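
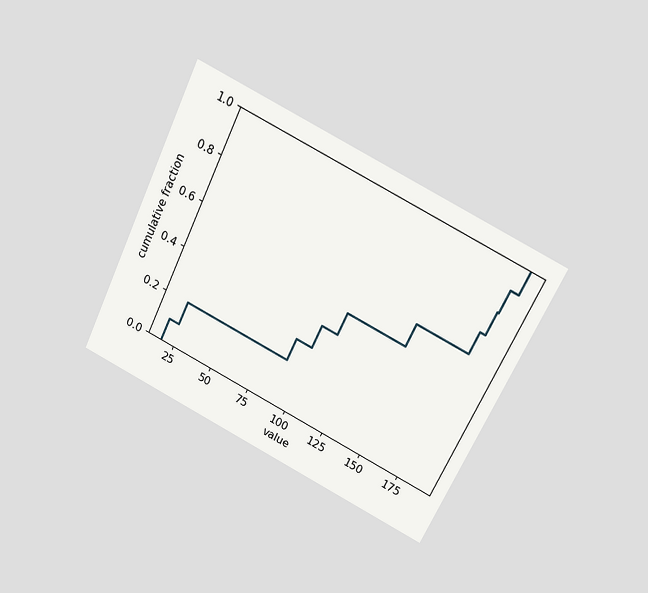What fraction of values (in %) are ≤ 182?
The chart is tilted about 26° clockwise and viewed slightly from above. At x=182 the ECDF step is at 80%.

80%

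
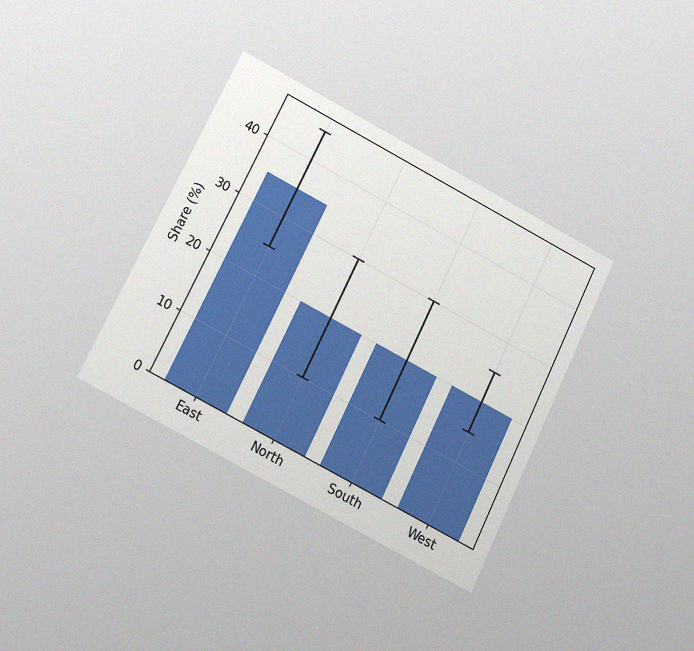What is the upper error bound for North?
The chart is tilted about 26° clockwise and viewed at a slight angle, with some photo noise. The North bar's upper whisker reaches 30%.

30%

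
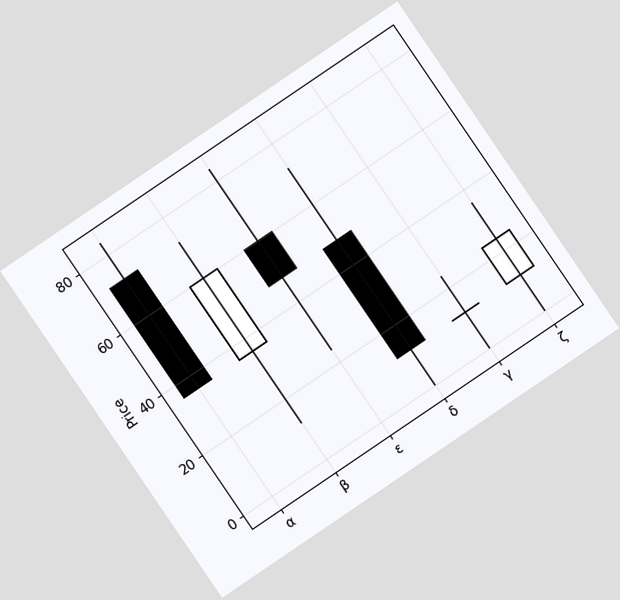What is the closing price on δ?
The chart is tilted about 34° counter-clockwise. The δ candle closes at 12.

12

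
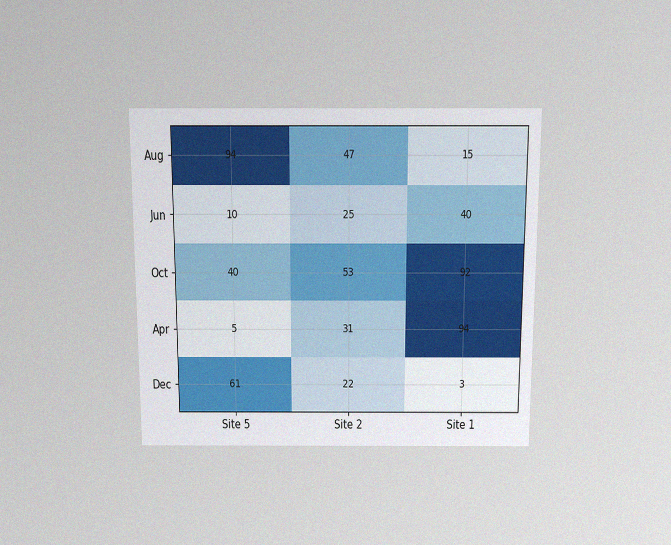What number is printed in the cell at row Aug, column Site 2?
The chart is viewed slightly from above, with some photo noise. The (Aug, Site 2) cell reads 47.

47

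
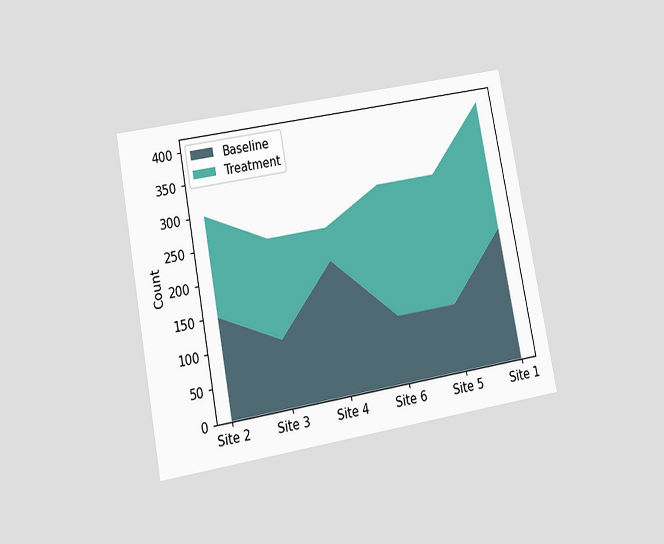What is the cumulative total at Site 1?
400

The chart is tilted about 11° counter-clockwise and viewed slightly from below. The stacked total at Site 1 reaches 400.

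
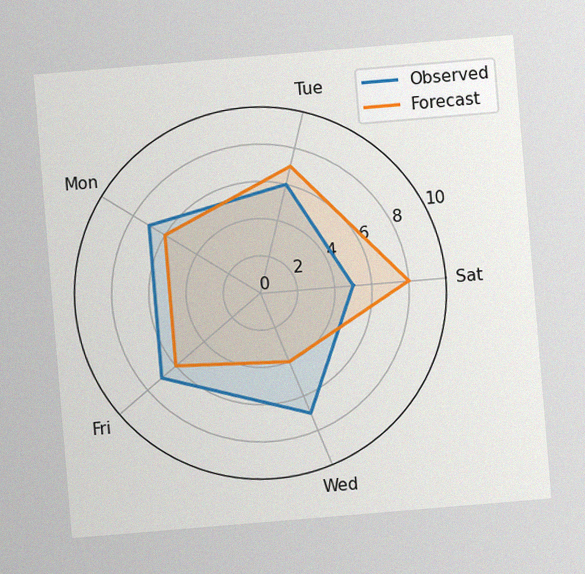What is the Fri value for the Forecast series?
The chart is tilted about 5° counter-clockwise, with some photo noise. On the Fri axis, Forecast reaches 6.

6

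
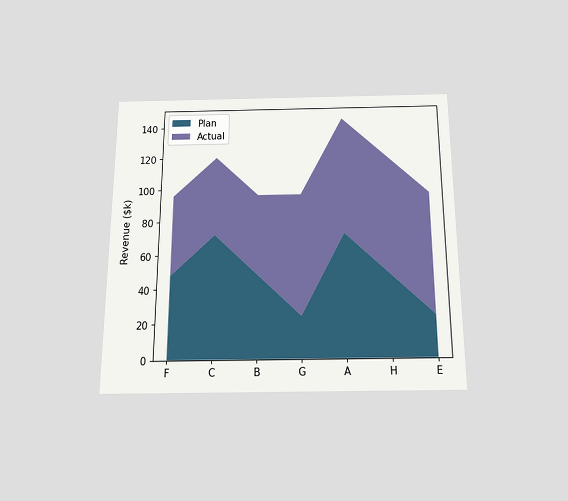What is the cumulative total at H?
$120k

The chart is viewed slightly from below. The stacked total at H reaches $120k.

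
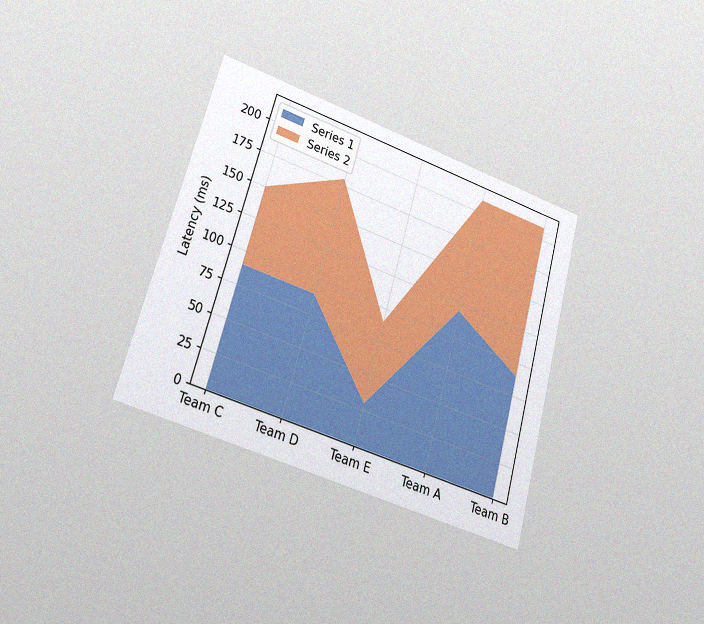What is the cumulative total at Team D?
The chart is tilted about 15° clockwise and viewed at a slight angle, with some photo noise. The stacked total at Team D reaches 180ms.

180ms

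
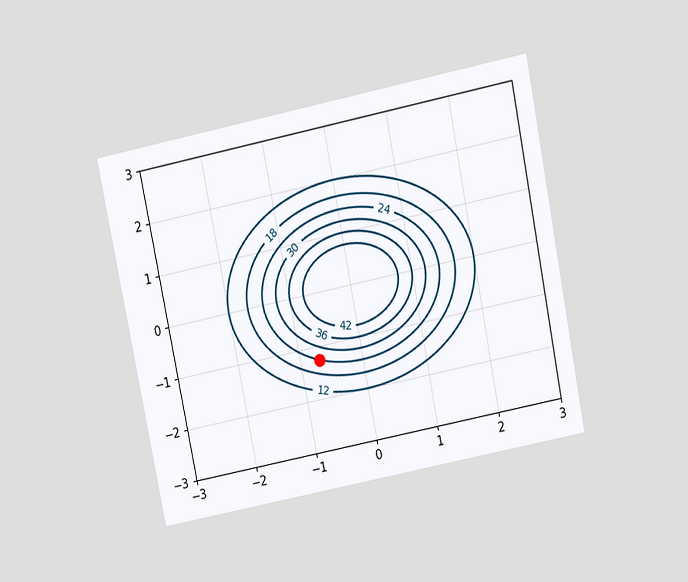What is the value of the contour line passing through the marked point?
The chart is tilted about 11° counter-clockwise and viewed slightly from above. The marked point sits on the contour labelled 24.

24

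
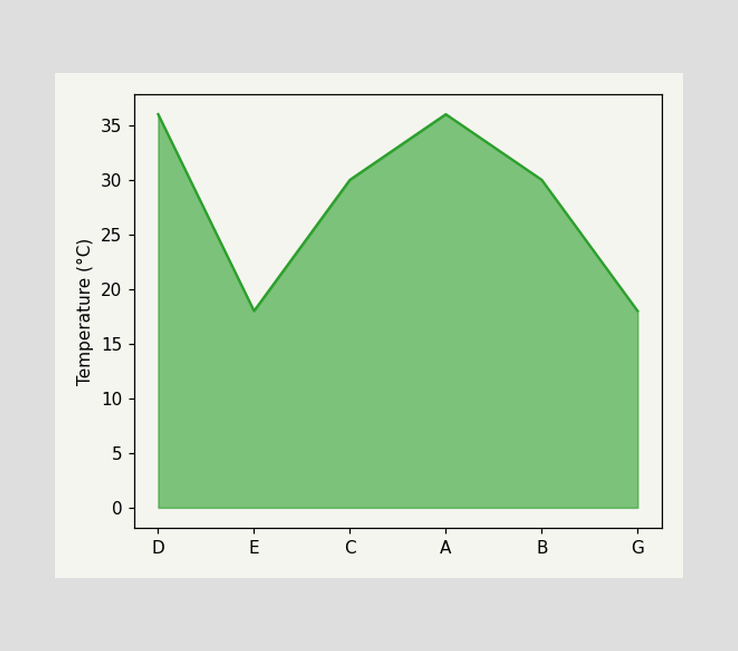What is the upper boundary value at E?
18°C

At E the upper boundary is at 18°C.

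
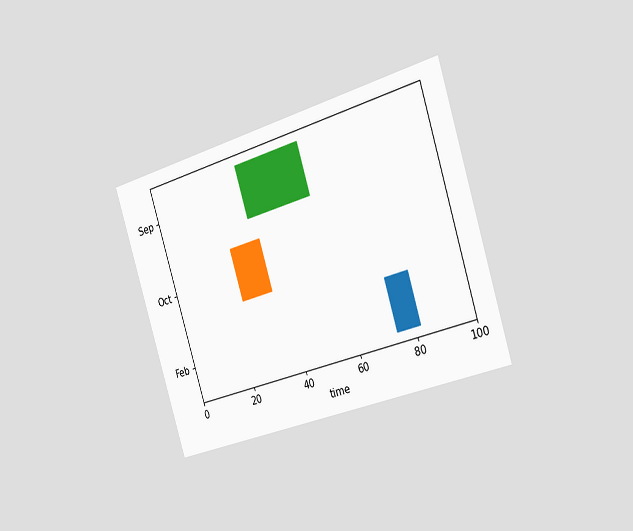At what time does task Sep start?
33

The chart is tilted about 17° counter-clockwise and viewed slightly from the right. The Sep bar begins at t=33.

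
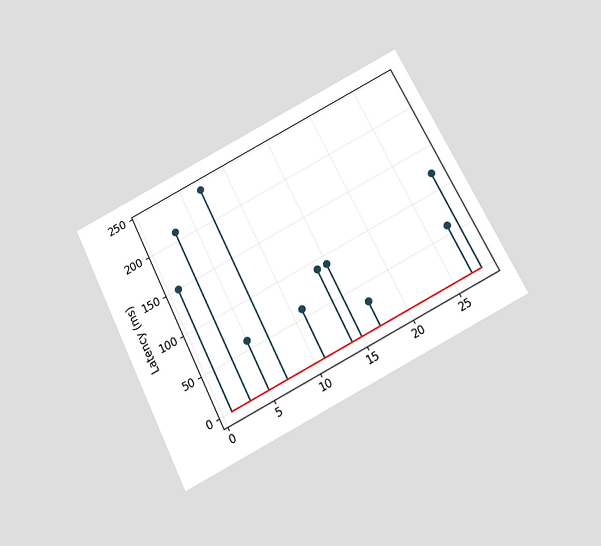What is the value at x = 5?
The chart is tilted about 26° counter-clockwise and viewed slightly from below. The stem at x=5 reaches 60ms.

60ms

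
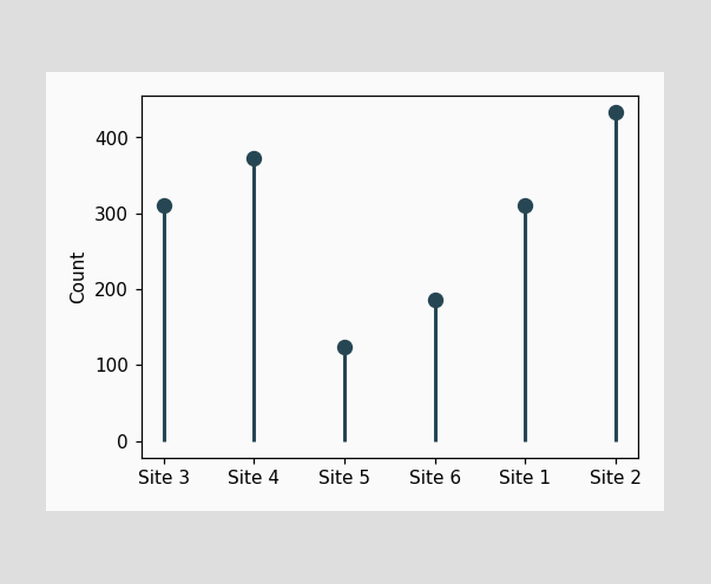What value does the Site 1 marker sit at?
The Site 1 marker sits at 310.

310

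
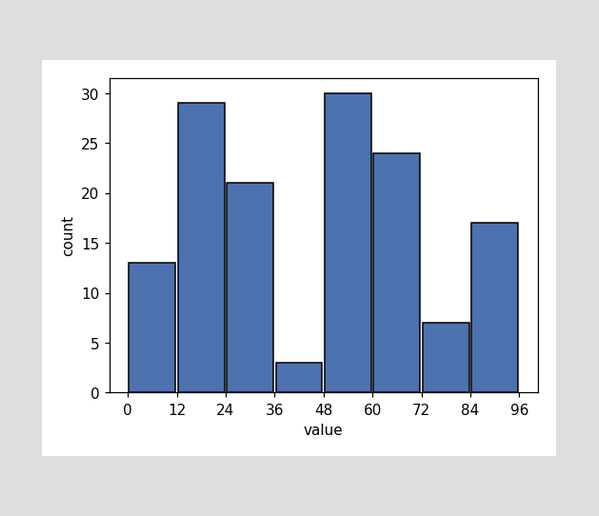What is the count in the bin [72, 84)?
7

The [72, 84) bin has height 7.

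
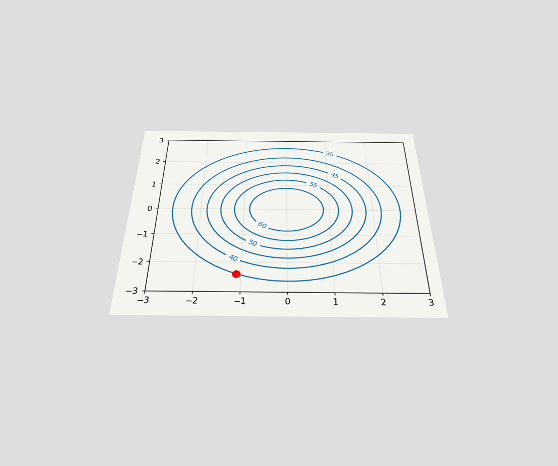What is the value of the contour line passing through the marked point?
The chart is viewed slightly from below. The marked point sits on the contour labelled 35.

35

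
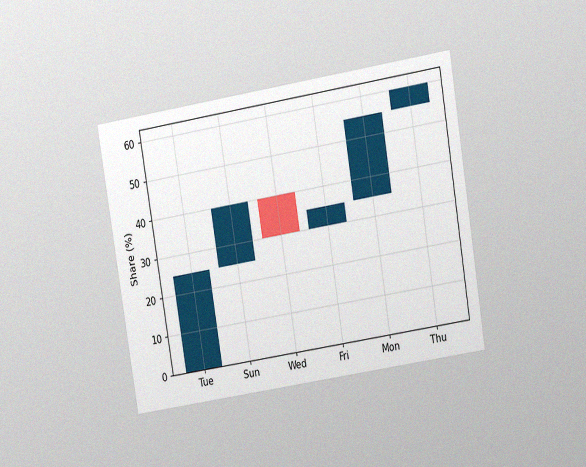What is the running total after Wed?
The chart is tilted about 9° counter-clockwise and viewed at a slight angle, with some photo noise. After Wed the running total reaches 30%.

30%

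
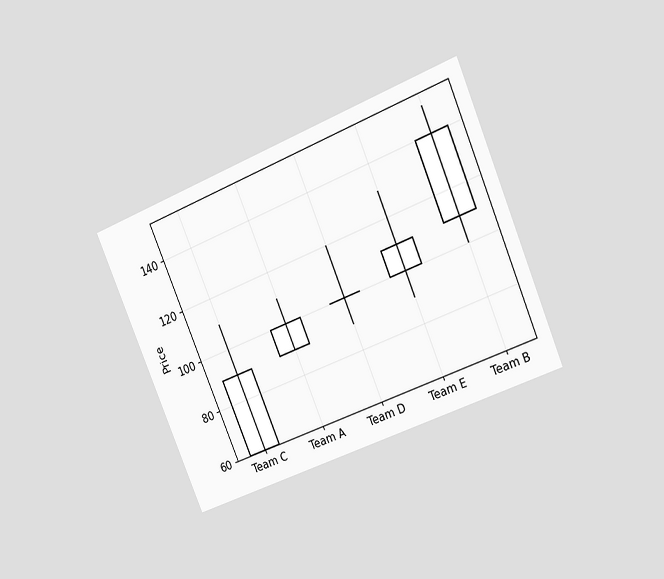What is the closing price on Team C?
90

The chart is tilted about 23° counter-clockwise and viewed at a slight angle. The Team C candle closes at 90.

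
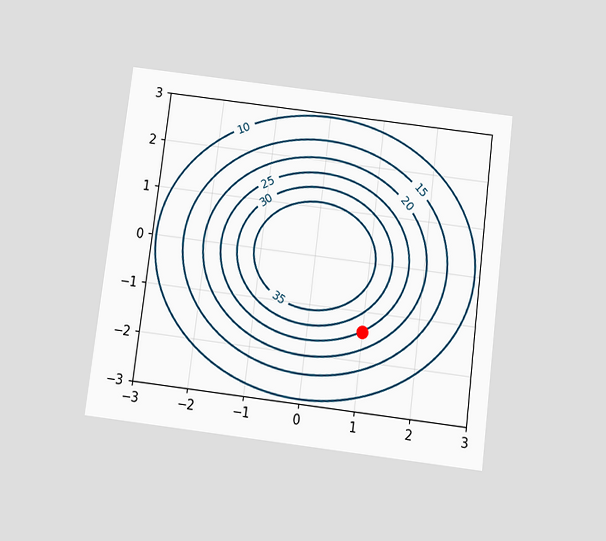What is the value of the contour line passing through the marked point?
The chart is tilted about 7° clockwise and viewed slightly from below. The marked point sits on the contour labelled 25.

25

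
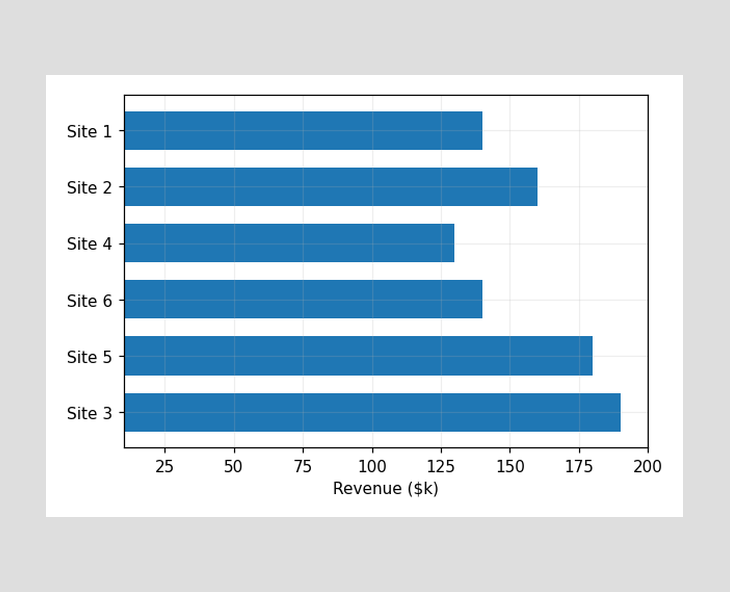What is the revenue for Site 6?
Reading along the chart's x-axis, the Site 6 bar reaches $140k.

$140k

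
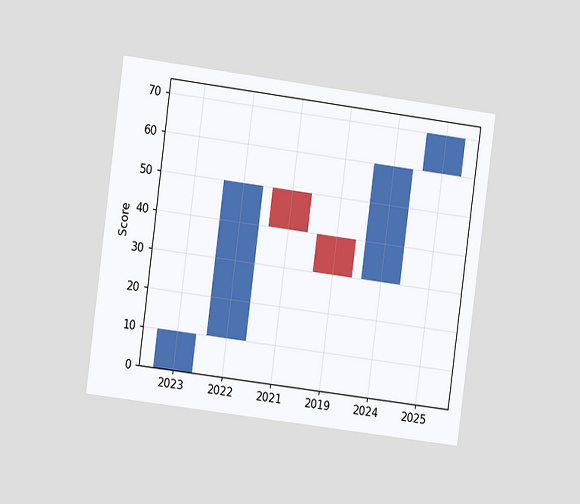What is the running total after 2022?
The chart is tilted about 7° clockwise and viewed at a slight angle. After 2022 the running total reaches 50.

50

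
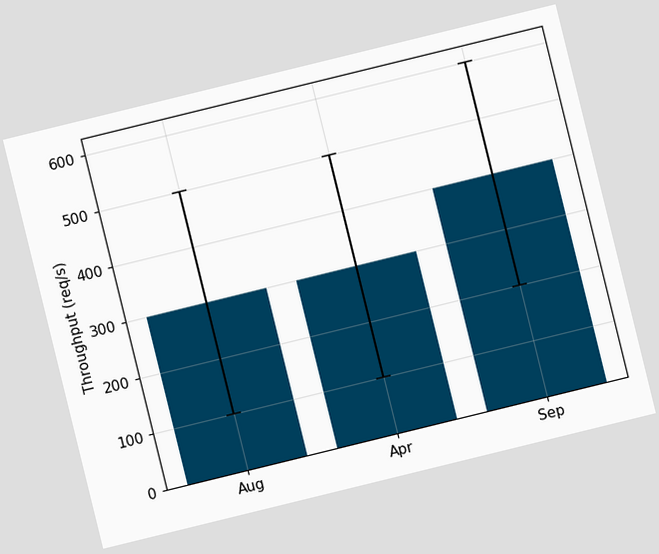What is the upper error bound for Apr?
The chart is tilted about 14° counter-clockwise. The Apr bar's upper whisker reaches 500req/s.

500req/s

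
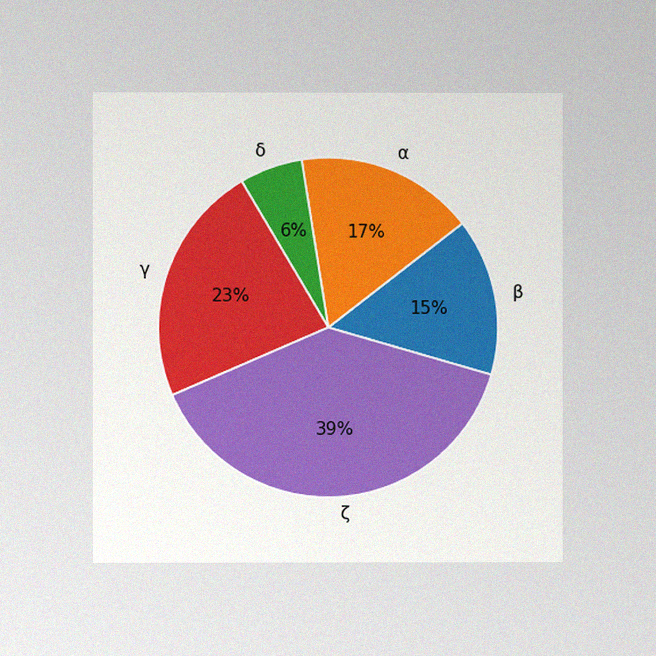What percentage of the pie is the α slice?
17%

The chart is viewed at a slight angle, with some photo noise. The α slice takes up 17% of the pie.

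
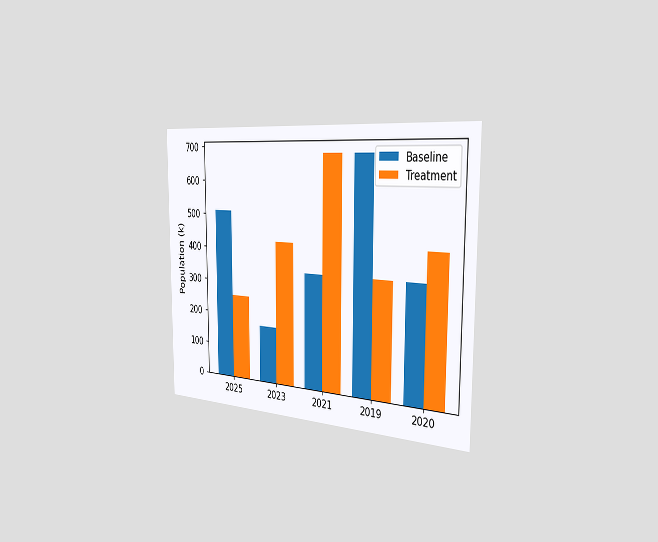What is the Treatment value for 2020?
The chart is viewed slightly from the right. The Treatment bar at 2020 reaches 425k on the y-axis.

425k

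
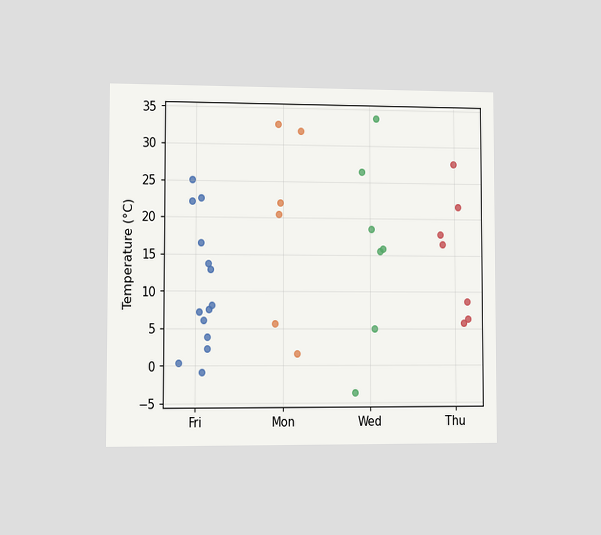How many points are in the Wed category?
The chart is viewed slightly from the left. Counting the markers in the Wed column gives 7.

7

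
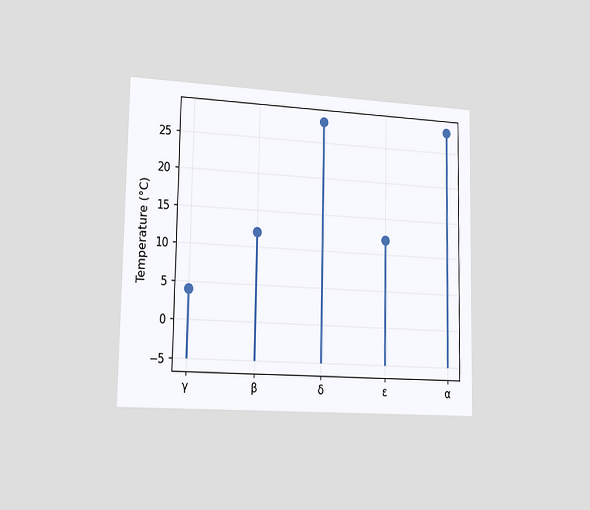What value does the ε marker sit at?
The chart is viewed slightly from the left. The ε marker sits at 12°C.

12°C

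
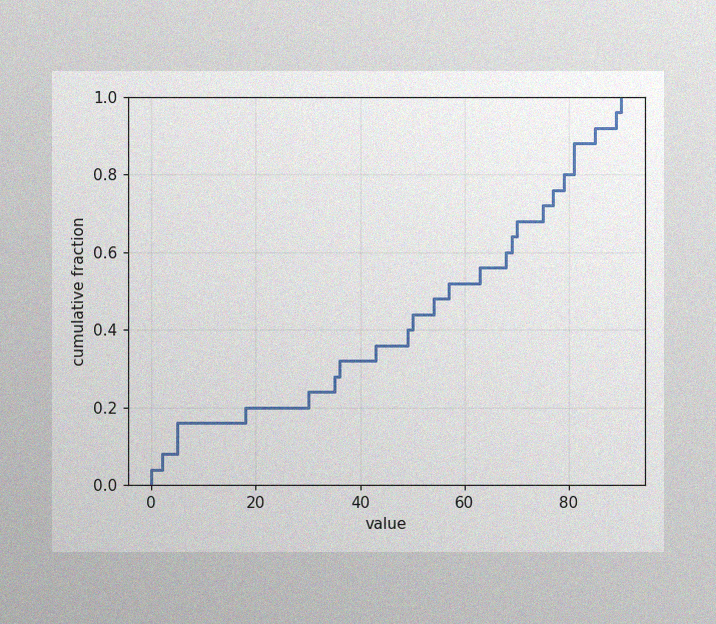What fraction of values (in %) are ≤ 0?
The image has some photo noise and uneven lighting. At x=0 the ECDF step is at 4%.

4%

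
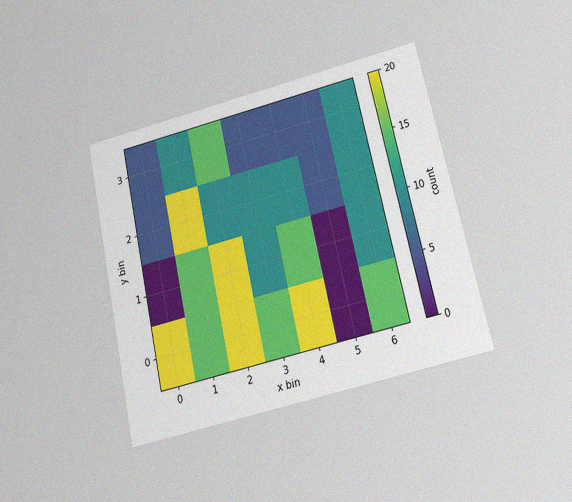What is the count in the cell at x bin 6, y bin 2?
10

The chart is tilted about 13° counter-clockwise and viewed slightly from below, with some photo noise. Matching the cell (6, 2) against the colorbar gives 10.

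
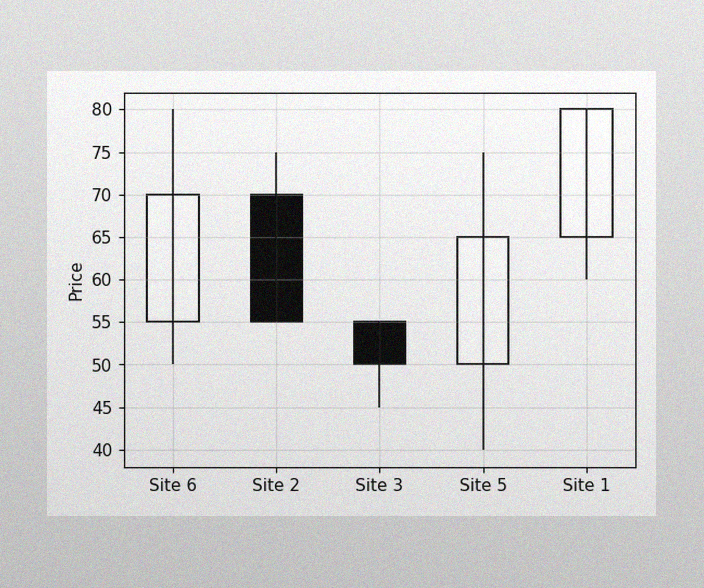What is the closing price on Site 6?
The image has some photo noise and uneven lighting. The Site 6 candle closes at 70.

70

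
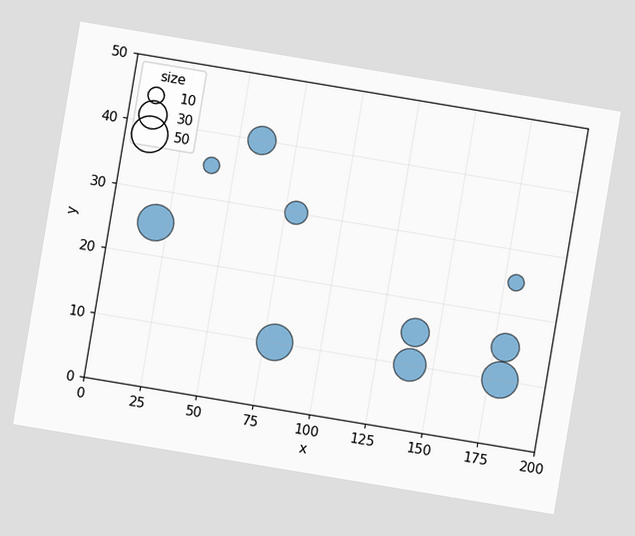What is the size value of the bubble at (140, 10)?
The chart is tilted about 9° clockwise. Matching the bubble at (140, 10) against the size legend gives 40.

40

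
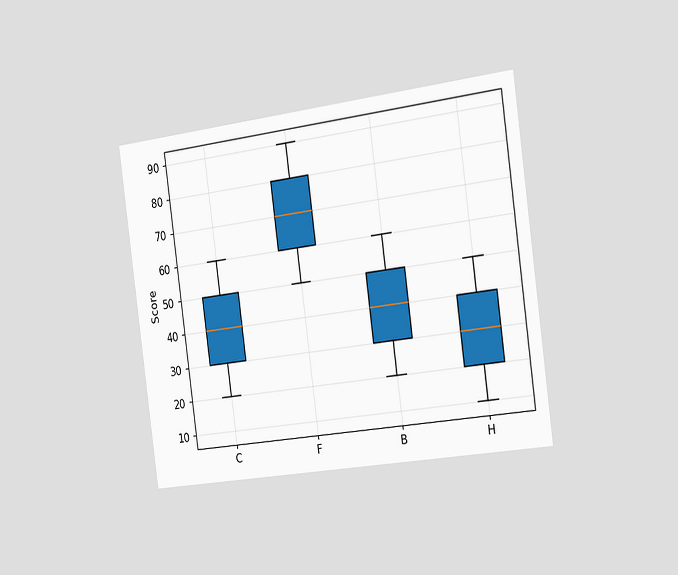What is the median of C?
The chart is tilted about 8° counter-clockwise and viewed slightly from the right. The median line in the C box sits at 40.

40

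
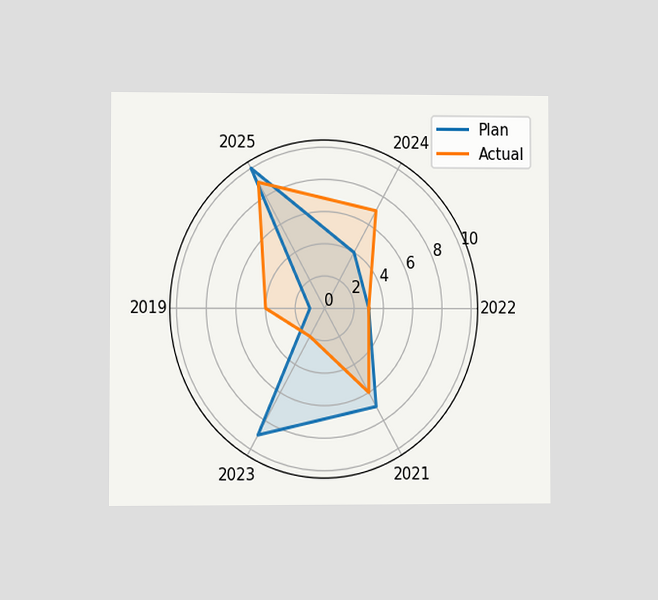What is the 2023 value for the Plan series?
9

The chart is viewed at a slight angle. On the 2023 axis, Plan reaches 9.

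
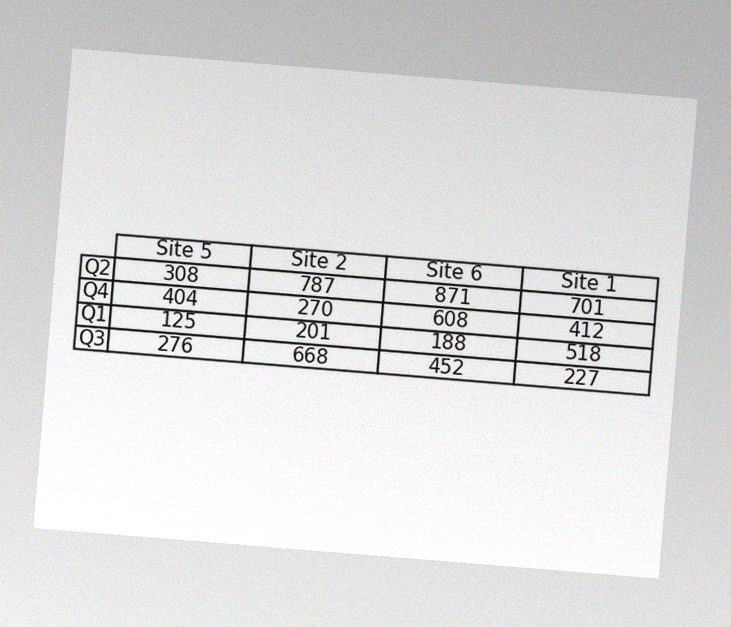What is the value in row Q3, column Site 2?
The chart is tilted about 5° clockwise, with some photo noise. The (Q3, Site 2) cell reads 668.

668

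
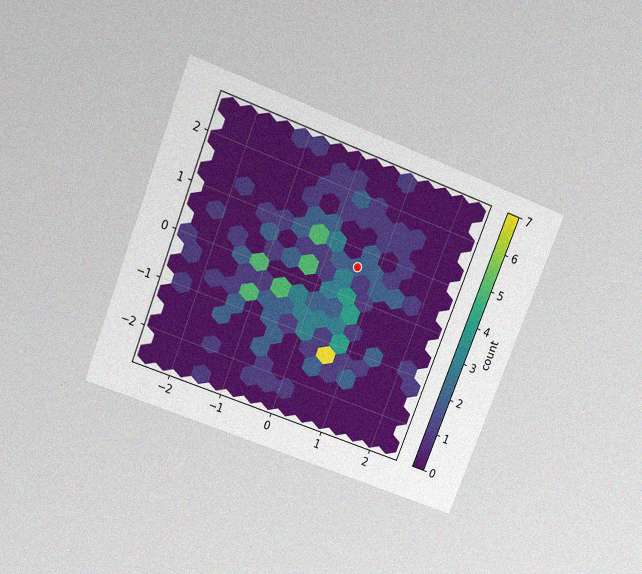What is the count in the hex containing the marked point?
2

The chart is tilted about 21° clockwise and viewed slightly from above, with some photo noise. The marked hex reads 2 on the colorbar.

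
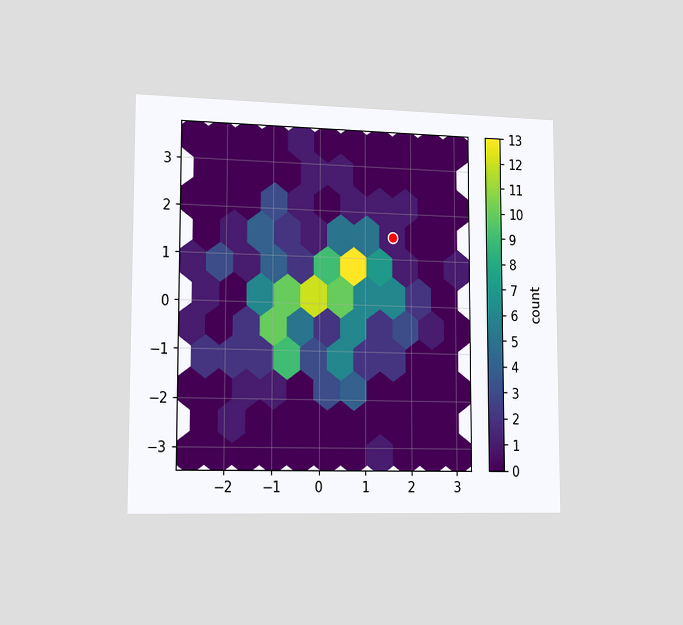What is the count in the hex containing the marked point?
1

The chart is viewed slightly from the left. The marked hex reads 1 on the colorbar.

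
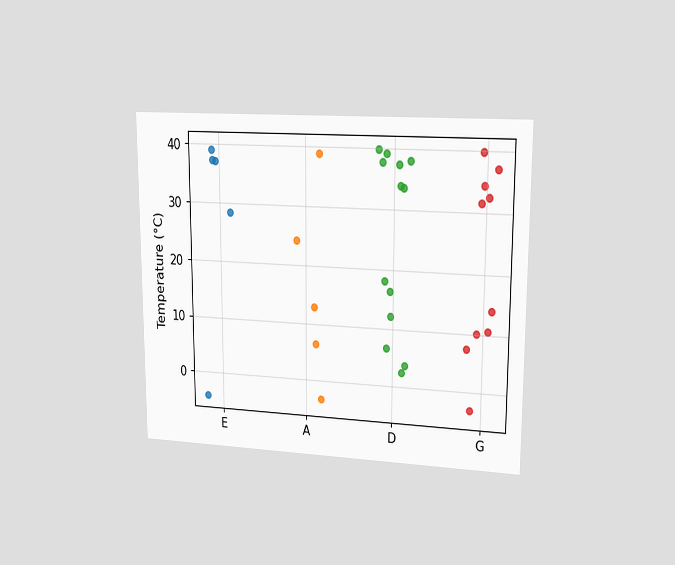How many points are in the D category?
13

The chart is viewed at a slight angle. Counting the markers in the D column gives 13.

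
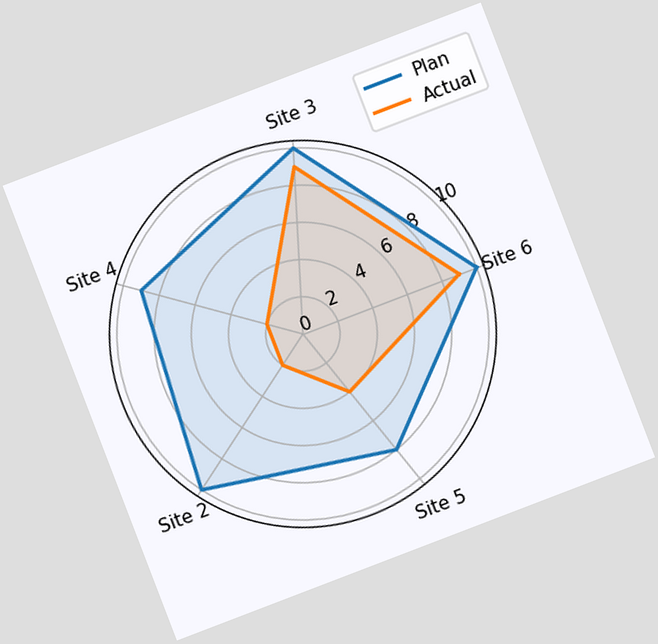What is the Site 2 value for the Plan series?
The chart is tilted about 21° counter-clockwise. On the Site 2 axis, Plan reaches 10.

10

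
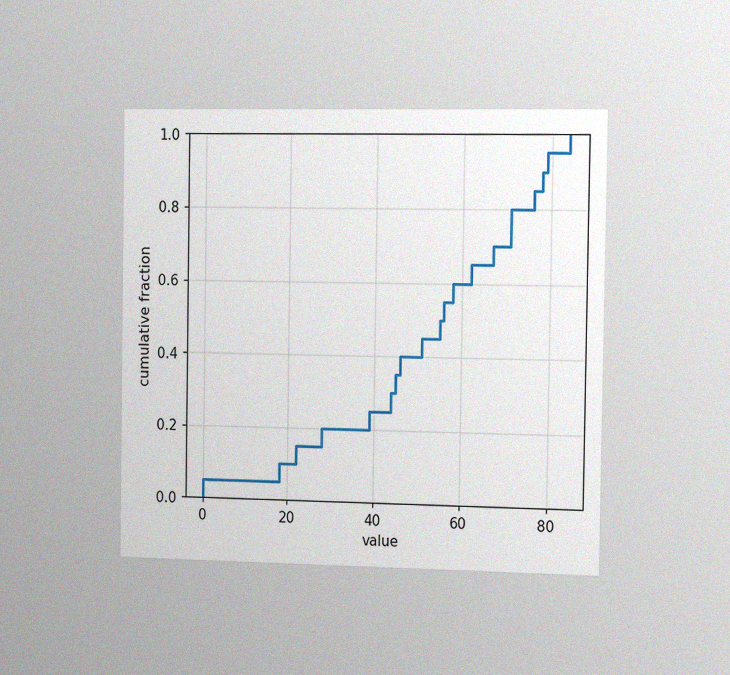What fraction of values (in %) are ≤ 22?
The chart is viewed slightly from the right, with some photo noise. At x=22 the ECDF step is at 15%.

15%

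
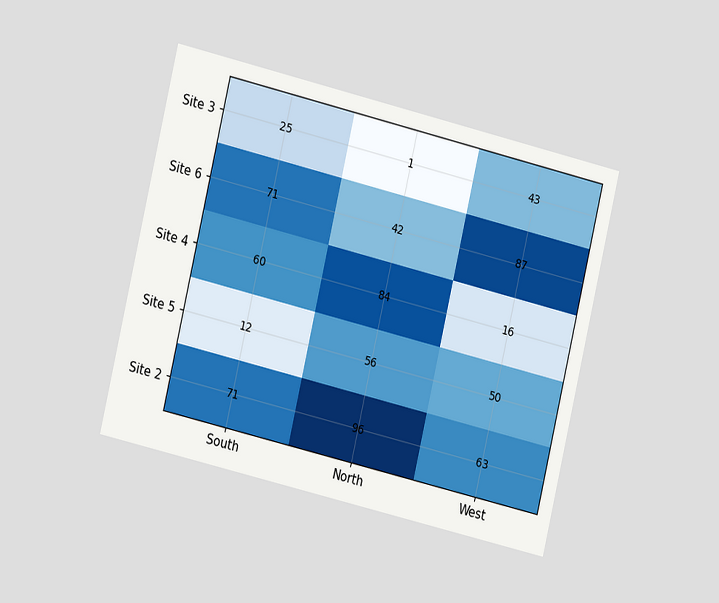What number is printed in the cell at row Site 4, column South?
60

The chart is tilted about 13° clockwise and viewed at a slight angle. The (Site 4, South) cell reads 60.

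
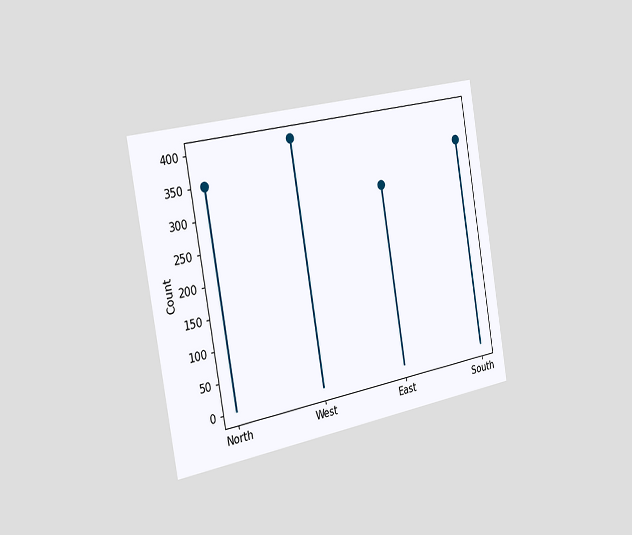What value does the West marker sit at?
400

The chart is tilted about 10° counter-clockwise and viewed slightly from the left. The West marker sits at 400.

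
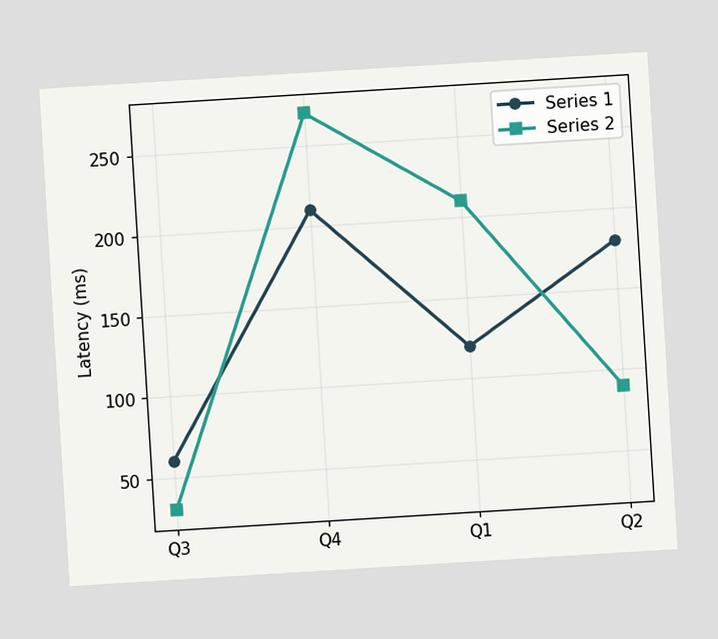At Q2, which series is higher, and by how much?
The chart is tilted about 3° counter-clockwise. At Q2, Series 1 sits above the other line by 90ms.

Series 1, by 90ms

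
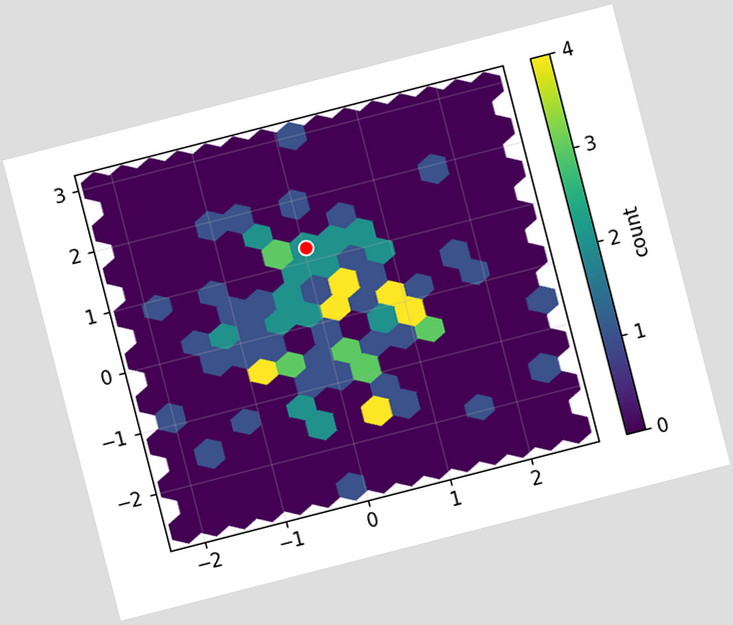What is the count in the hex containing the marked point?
2

The chart is tilted about 14° counter-clockwise. The marked hex reads 2 on the colorbar.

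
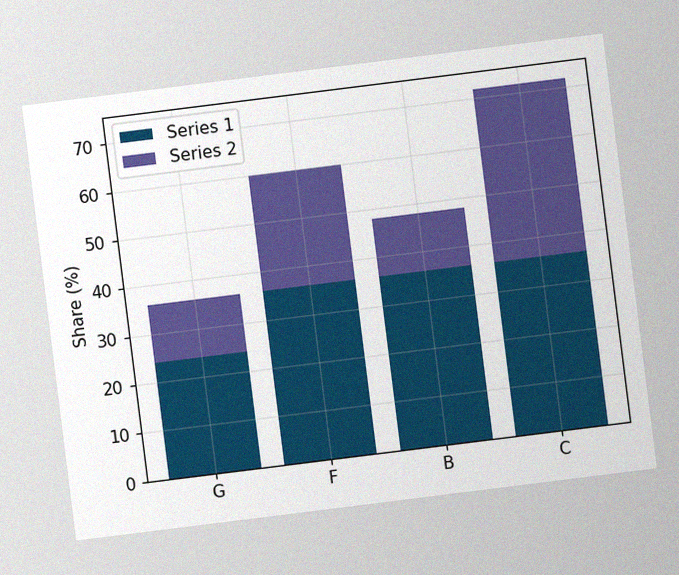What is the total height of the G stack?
36%

The chart is tilted about 7° counter-clockwise, with some photo noise. The G stack's top reaches 36% on the y-axis.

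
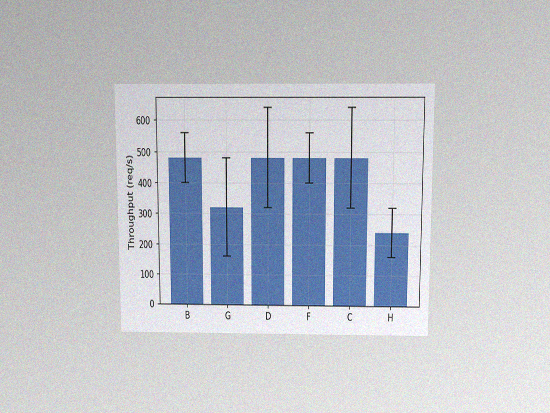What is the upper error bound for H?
320req/s

The chart is viewed slightly from above, with some photo noise. The H bar's upper whisker reaches 320req/s.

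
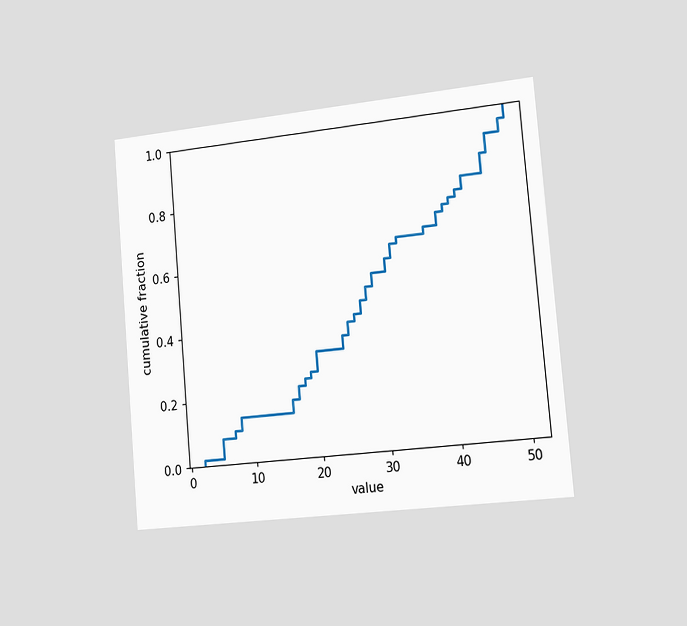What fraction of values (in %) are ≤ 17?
The chart is tilted about 5° counter-clockwise and viewed slightly from the right. At x=17 the ECDF step is at 22%.

22%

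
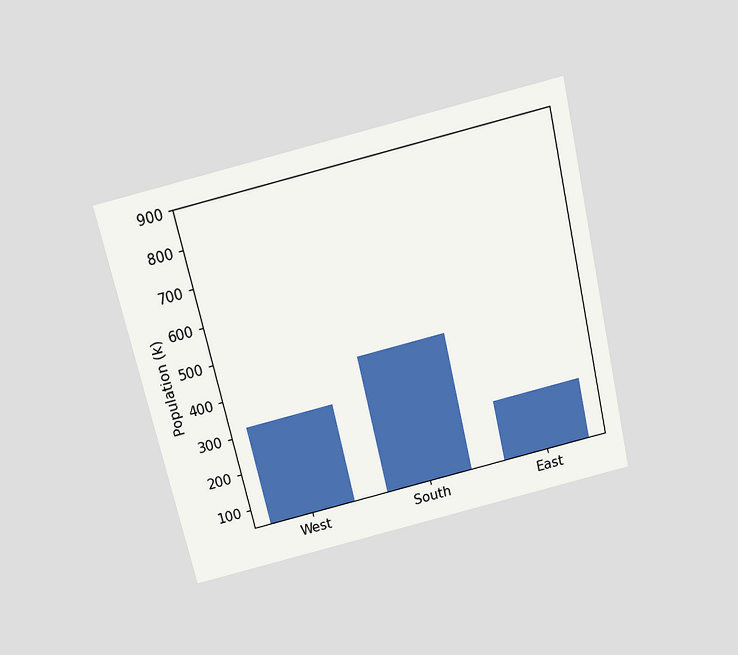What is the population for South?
The chart is tilted about 13° counter-clockwise and viewed slightly from above. Reading along the chart's y-axis, the South bar reaches 424k.

424k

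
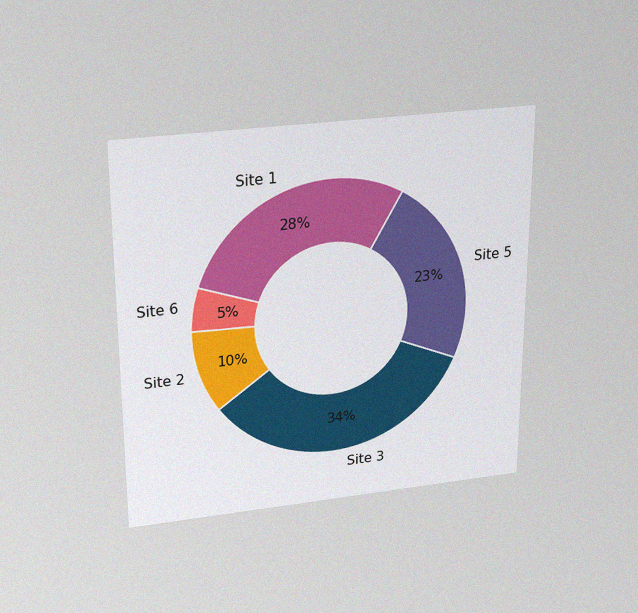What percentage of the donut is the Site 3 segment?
The chart is viewed slightly from above, with some photo noise. The Site 3 segment takes up 34% of the ring.

34%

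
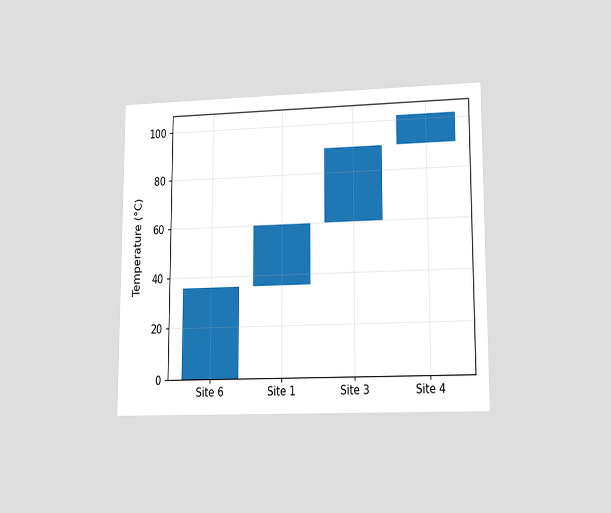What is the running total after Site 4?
The chart is viewed at a slight angle. After Site 4 the running total reaches 102°C.

102°C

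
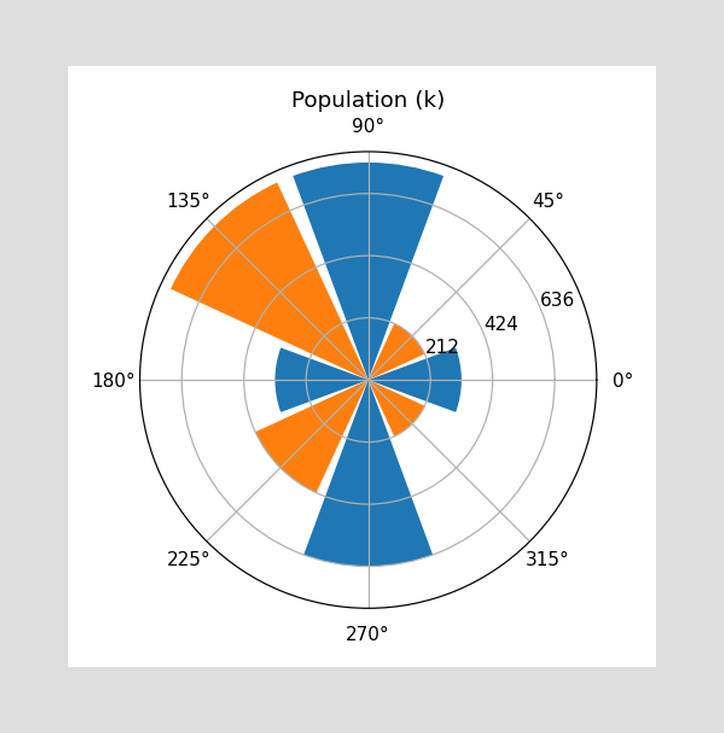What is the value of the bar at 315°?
The bar at 315° reaches 212k on the radial axis.

212k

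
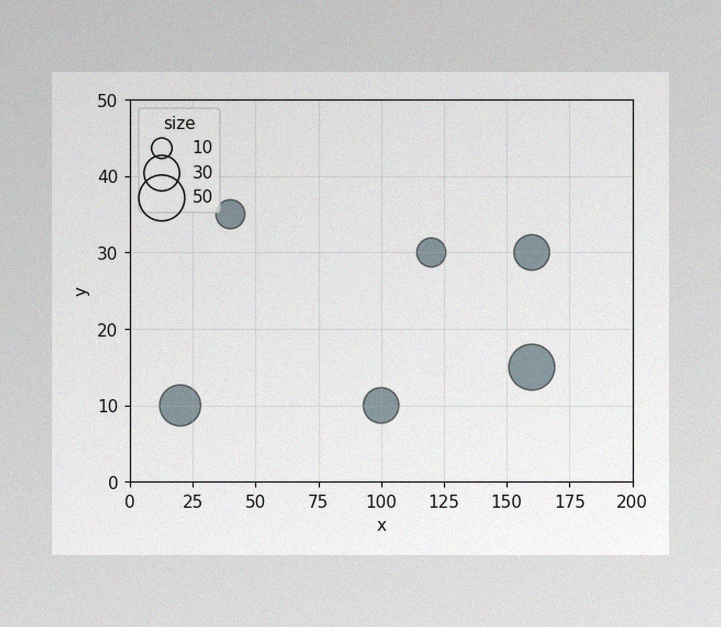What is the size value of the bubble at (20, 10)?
The image has some photo noise and uneven lighting. Matching the bubble at (20, 10) against the size legend gives 40.

40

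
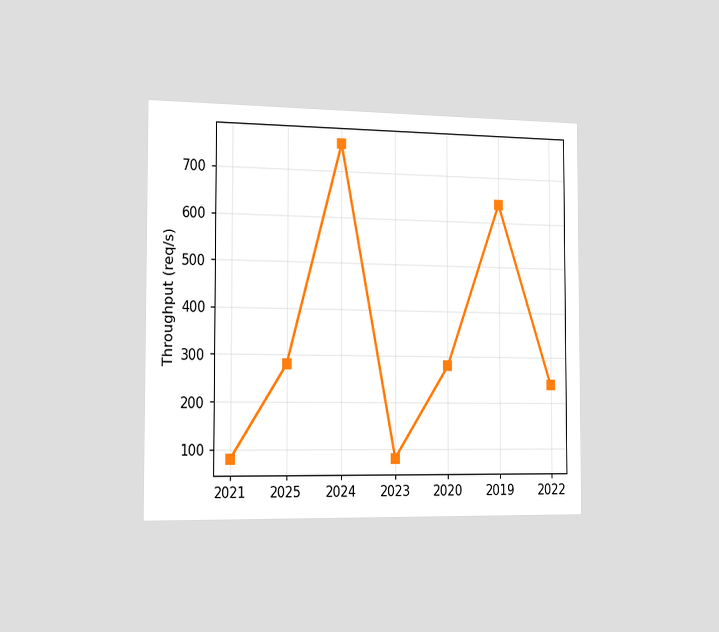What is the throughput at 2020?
280req/s

The chart is viewed slightly from the left. At 2020, the line is at 280req/s.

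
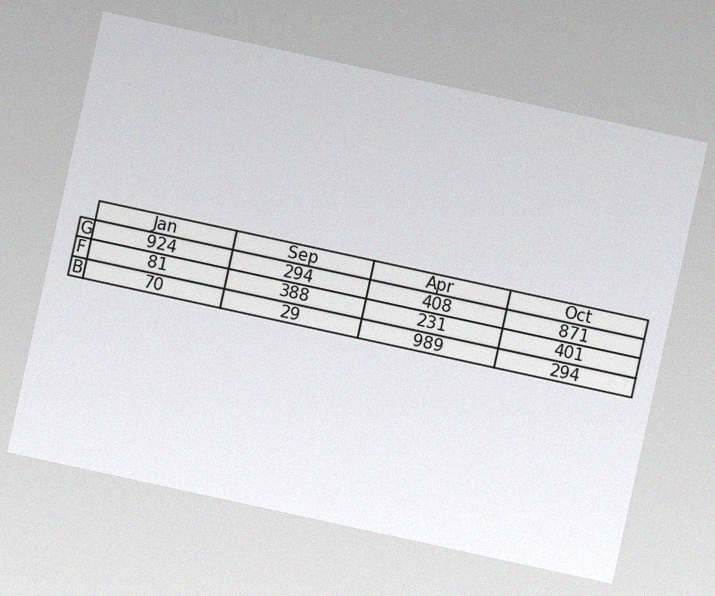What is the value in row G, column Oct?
871

The chart is tilted about 12° clockwise, with some photo noise. The (G, Oct) cell reads 871.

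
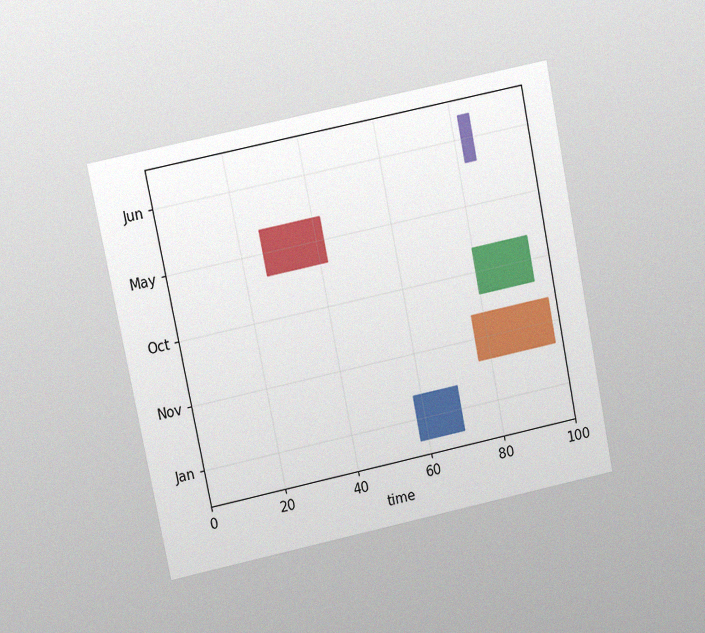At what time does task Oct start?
The chart is tilted about 11° counter-clockwise and viewed at a slight angle, with some photo noise. The Oct bar begins at t=80.

80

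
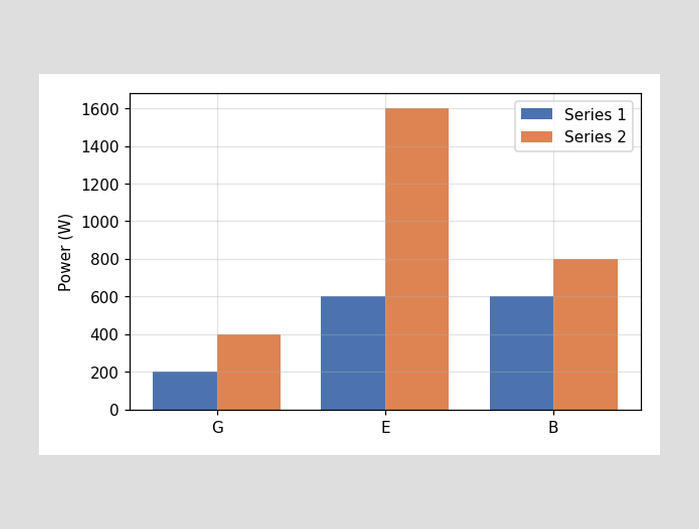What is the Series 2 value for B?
The Series 2 bar at B reaches 800W on the y-axis.

800W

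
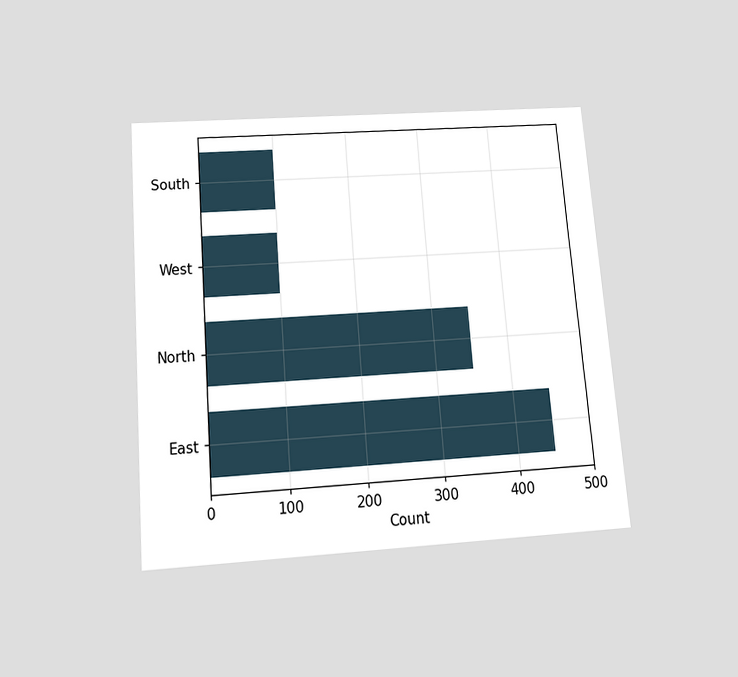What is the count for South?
The chart is tilted about 4° counter-clockwise and viewed slightly from below. Reading along the chart's x-axis, the South bar reaches 100.

100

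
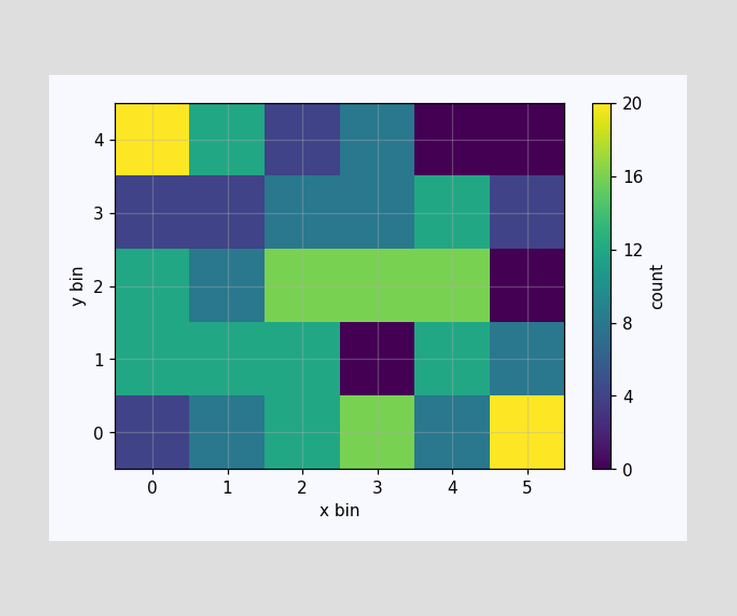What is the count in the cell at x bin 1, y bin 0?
8

Matching the cell (1, 0) against the colorbar gives 8.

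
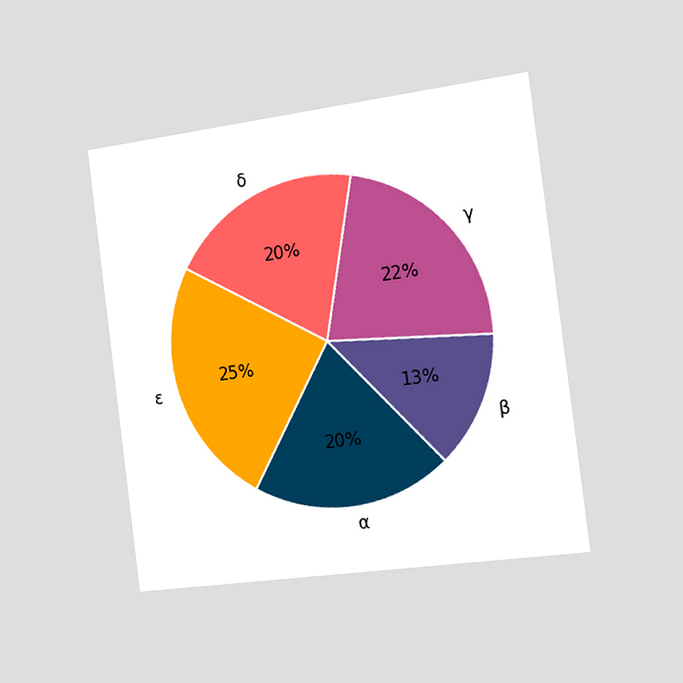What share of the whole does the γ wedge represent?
The chart is tilted about 7° counter-clockwise and viewed slightly from the right. The γ slice takes up 22% of the pie.

22%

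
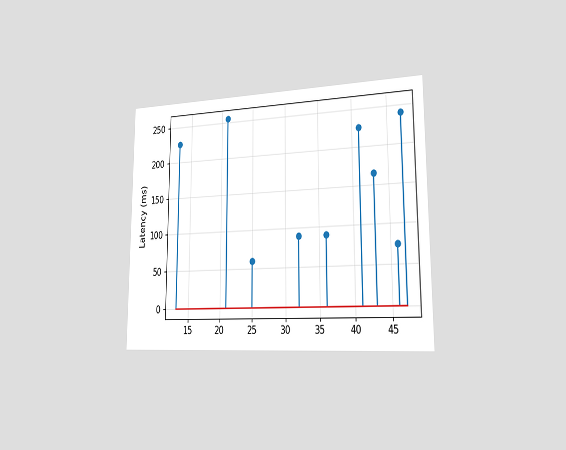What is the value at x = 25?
60ms

The chart is viewed slightly from the right. The stem at x=25 reaches 60ms.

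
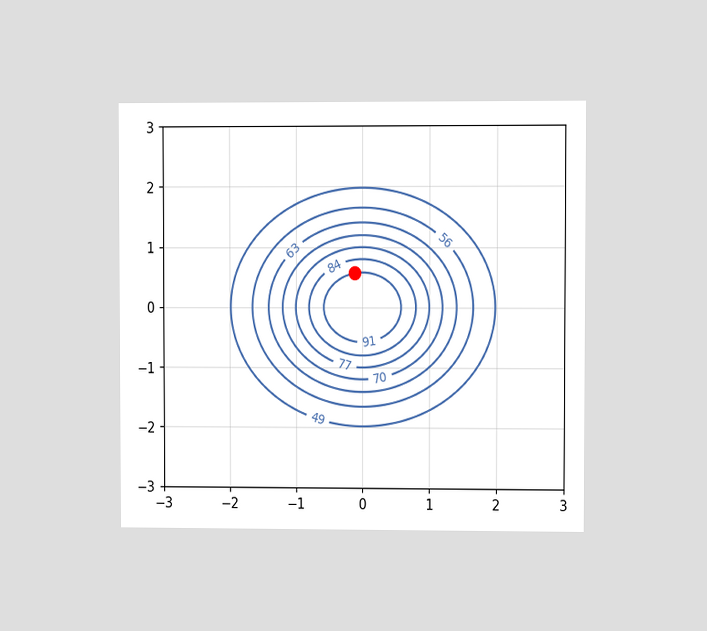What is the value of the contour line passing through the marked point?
The chart is viewed at a slight angle. The marked point sits on the contour labelled 91.

91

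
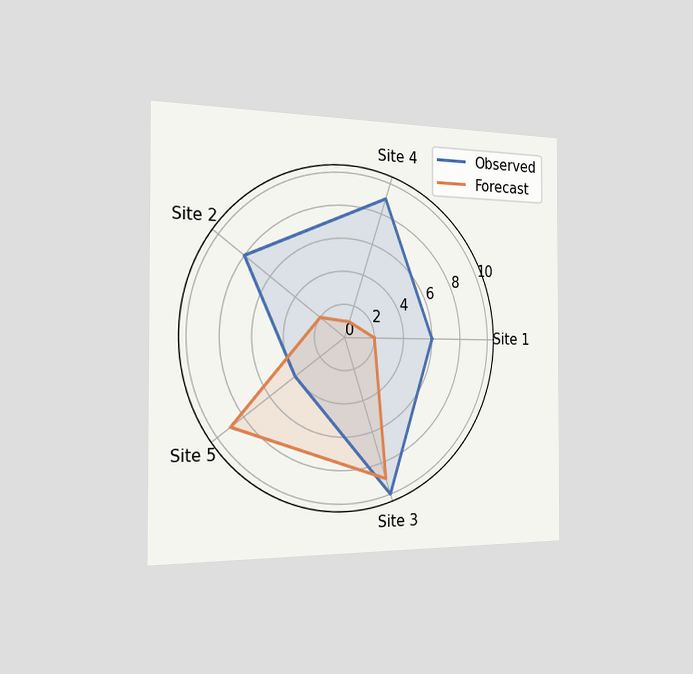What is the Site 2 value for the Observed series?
8

The chart is viewed slightly from the left. On the Site 2 axis, Observed reaches 8.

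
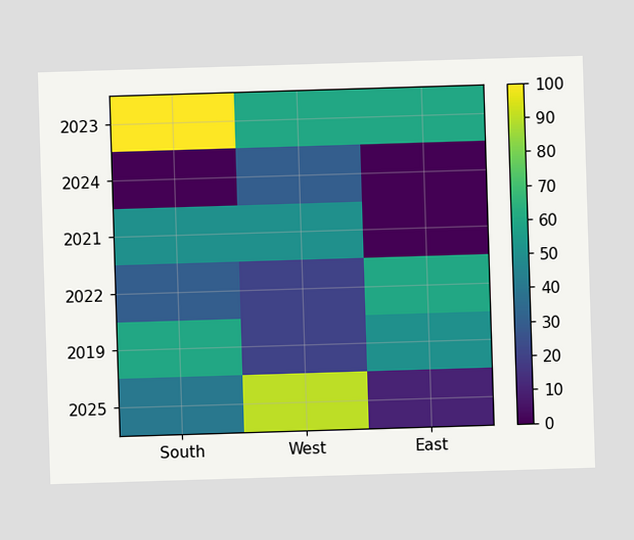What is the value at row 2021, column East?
Matching cell (2021, East) against the colorbar gives 0.

0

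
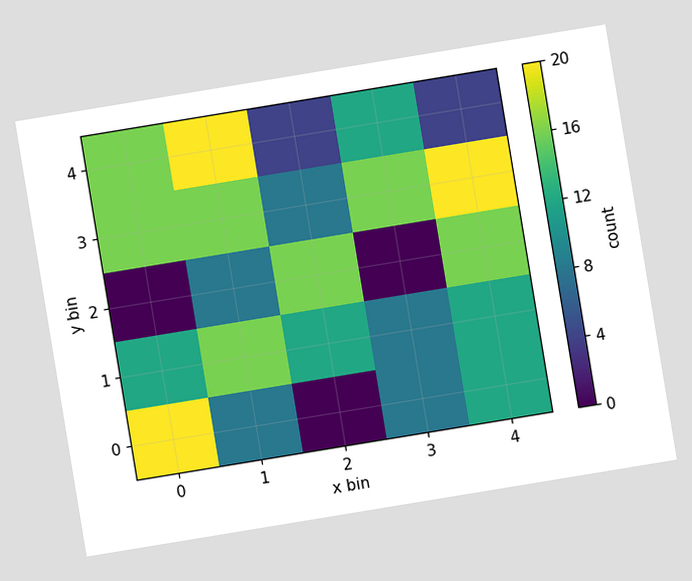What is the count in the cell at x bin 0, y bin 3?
16

The chart is tilted about 9° counter-clockwise. Matching the cell (0, 3) against the colorbar gives 16.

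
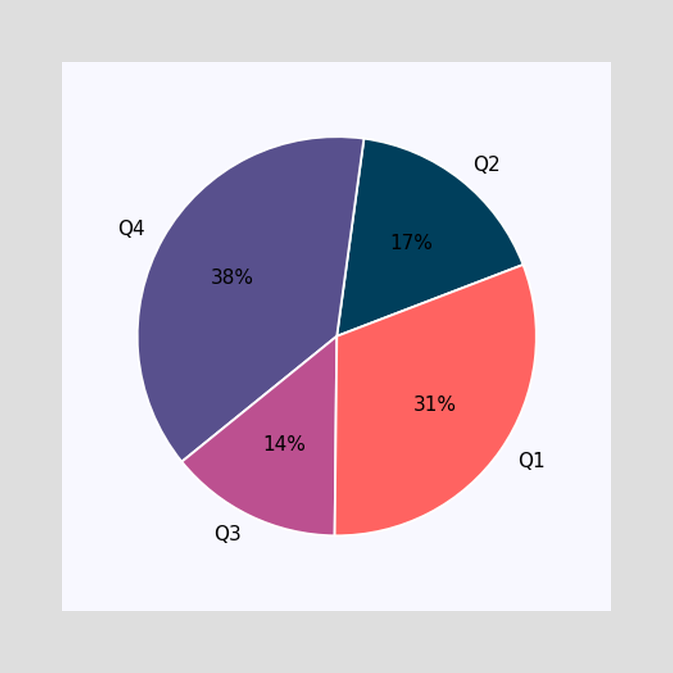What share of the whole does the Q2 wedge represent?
The Q2 slice takes up 17% of the pie.

17%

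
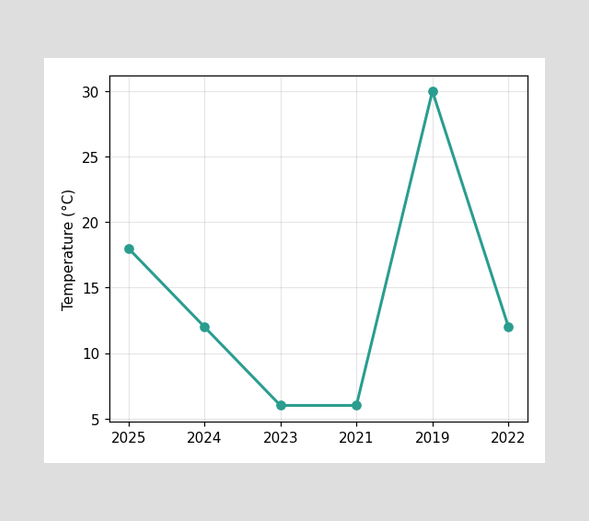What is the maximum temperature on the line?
30°C

The highest point is at 2019, and reading across to the y-axis gives 30°C.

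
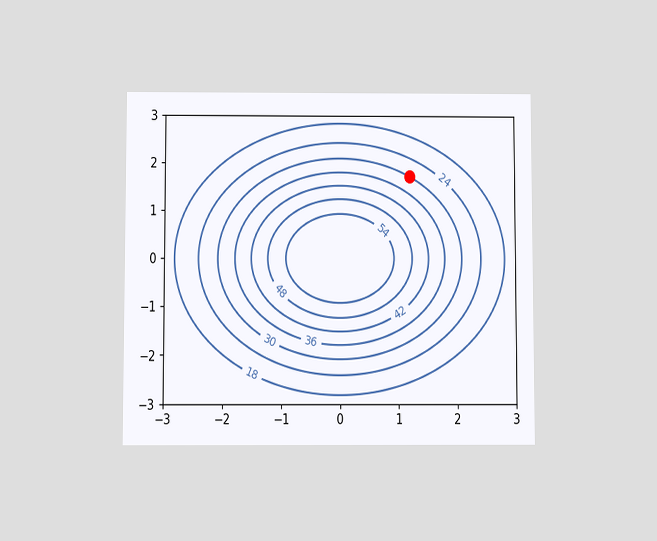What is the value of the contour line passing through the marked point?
30

The chart is viewed slightly from below. The marked point sits on the contour labelled 30.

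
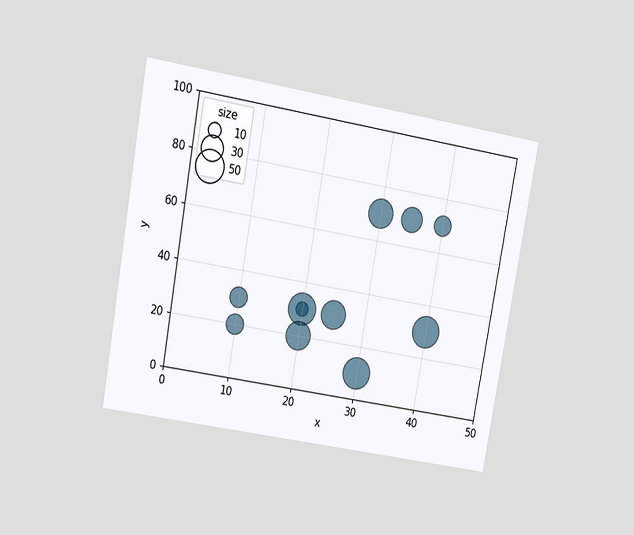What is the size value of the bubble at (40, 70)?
20

The chart is tilted about 10° clockwise and viewed at a slight angle. Matching the bubble at (40, 70) against the size legend gives 20.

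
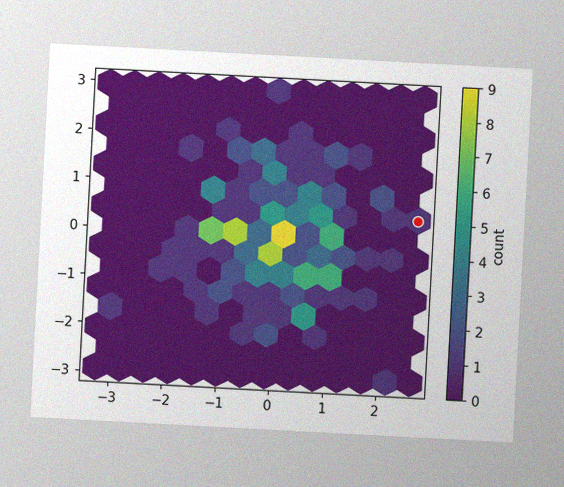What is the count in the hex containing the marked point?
1

The chart is tilted about 3° clockwise, with some photo noise. The marked hex reads 1 on the colorbar.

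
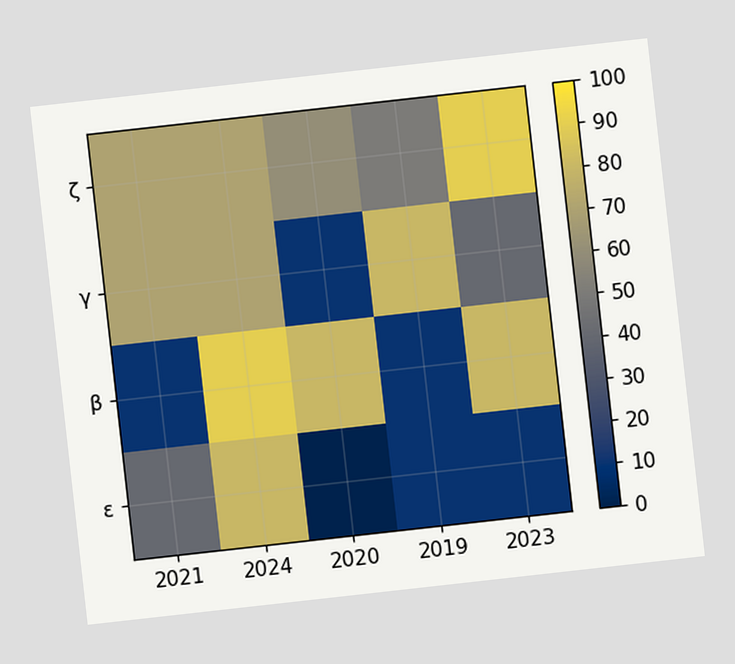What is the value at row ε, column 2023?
The chart is tilted about 6° counter-clockwise. Matching cell (ε, 2023) against the colorbar gives 10.

10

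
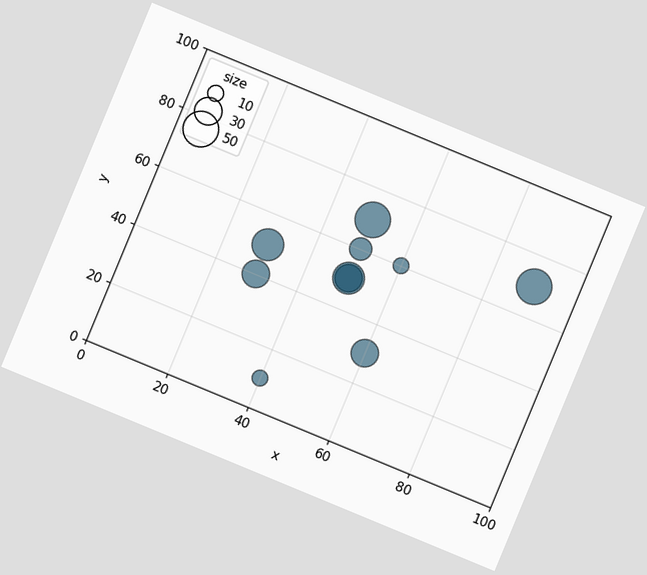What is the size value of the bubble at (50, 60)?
The chart is tilted about 23° clockwise. Matching the bubble at (50, 60) against the size legend gives 20.

20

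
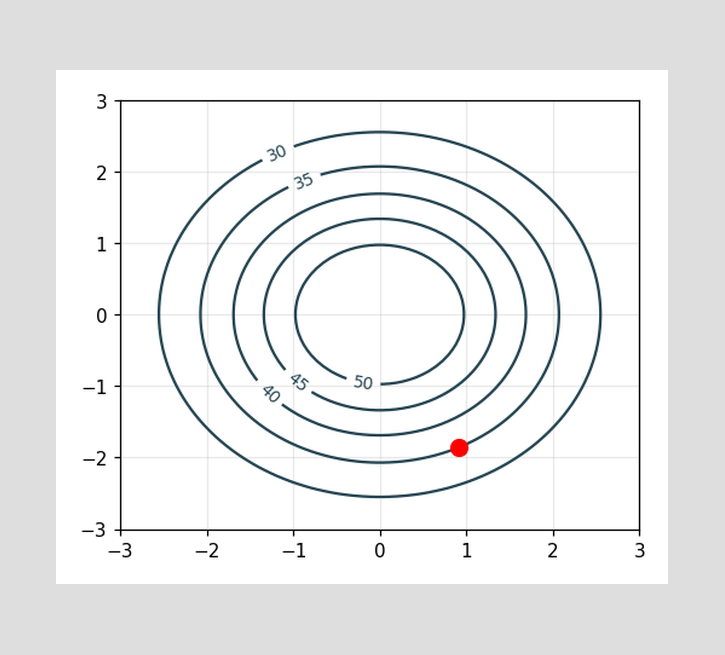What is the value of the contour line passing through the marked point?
The marked point sits on the contour labelled 35.

35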